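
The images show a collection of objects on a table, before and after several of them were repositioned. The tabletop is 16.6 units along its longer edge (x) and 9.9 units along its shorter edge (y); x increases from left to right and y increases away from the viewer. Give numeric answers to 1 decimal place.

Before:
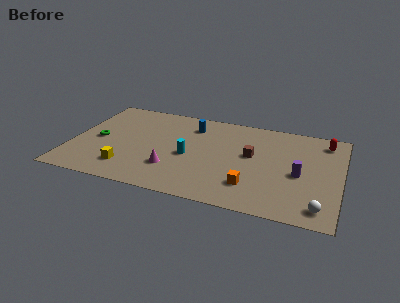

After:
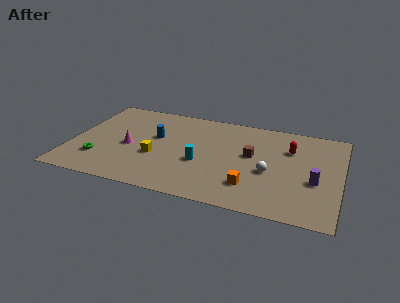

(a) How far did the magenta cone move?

3.2

From (6.4, 2.8) to (3.6, 4.4), the magenta cone covered √(2.8² + 1.6²) ≈ 3.2 units.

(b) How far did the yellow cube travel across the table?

2.3

From (3.7, 2.1) to (5.3, 3.8), the yellow cube covered √(1.6² + 1.7²) ≈ 2.3 units.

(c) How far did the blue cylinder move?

2.8

From (7.2, 7.8) to (5.1, 5.9), the blue cylinder covered √(2.1² + 1.9²) ≈ 2.8 units.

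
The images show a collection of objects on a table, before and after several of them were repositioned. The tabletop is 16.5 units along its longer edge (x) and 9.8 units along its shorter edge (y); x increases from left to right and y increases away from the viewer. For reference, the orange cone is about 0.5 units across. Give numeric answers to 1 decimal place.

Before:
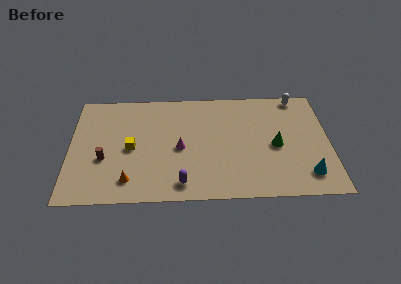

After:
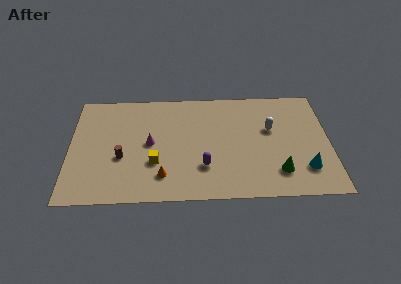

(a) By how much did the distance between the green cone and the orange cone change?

-2.4

They were about 9.7 units apart before and 7.3 after — 2.4 units closer together.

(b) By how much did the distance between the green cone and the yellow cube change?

-1.3

They were about 9.2 units apart before and 7.9 after — 1.3 units closer together.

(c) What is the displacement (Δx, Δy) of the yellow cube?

(1.5, -1.3)

From the two frames, the yellow cube sits at roughly (3.9, 4.6) before and (5.4, 3.3) after.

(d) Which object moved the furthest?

the white capsule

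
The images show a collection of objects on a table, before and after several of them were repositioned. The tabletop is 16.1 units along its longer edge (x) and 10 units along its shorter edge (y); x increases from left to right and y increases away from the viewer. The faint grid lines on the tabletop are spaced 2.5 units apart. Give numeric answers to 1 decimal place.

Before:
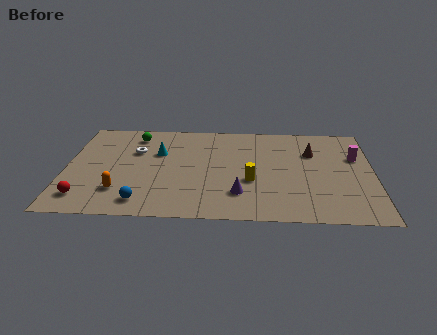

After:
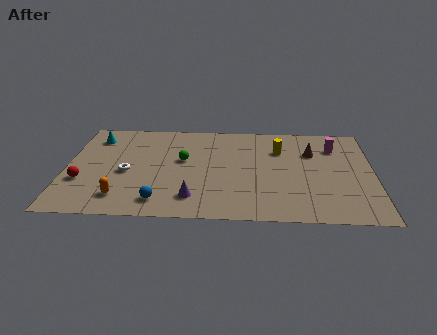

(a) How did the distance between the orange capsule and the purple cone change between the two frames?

-2.5

Before: roughly 6.2 units apart; after: 3.7. That's 2.5 units closer together.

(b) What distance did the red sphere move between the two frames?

1.6

The red sphere was near (1.1, 1.8) before and (0.9, 3.4) after, so it travelled √(0.2² + 1.6²) ≈ 1.6 units.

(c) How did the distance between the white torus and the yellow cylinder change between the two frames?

+1.7

Before: roughly 6.7 units apart; after: 8.4. That's 1.7 units further apart.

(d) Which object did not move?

the brown cone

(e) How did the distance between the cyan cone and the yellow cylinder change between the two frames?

+4.2

Before: roughly 5.6 units apart; after: 9.8. That's 4.2 units further apart.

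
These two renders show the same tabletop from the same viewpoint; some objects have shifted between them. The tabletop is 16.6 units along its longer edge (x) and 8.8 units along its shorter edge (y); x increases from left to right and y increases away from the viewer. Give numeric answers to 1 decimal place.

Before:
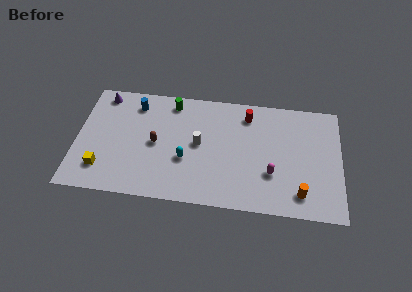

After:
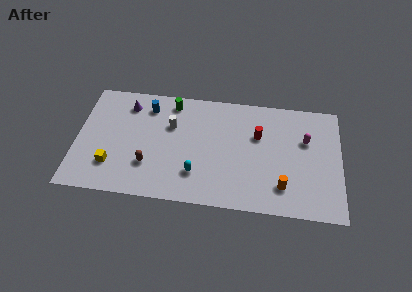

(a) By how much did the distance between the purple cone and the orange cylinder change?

-2.9

They were about 14.0 units apart before and 11.1 after — 2.9 units closer together.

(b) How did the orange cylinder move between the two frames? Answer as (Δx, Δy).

(-1.1, 0.4)

From the two frames, the orange cylinder sits at roughly (14.1, 1.6) before and (13.0, 2.0) after.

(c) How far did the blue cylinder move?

0.8

From (3.6, 7.2) to (4.4, 7.1), the blue cylinder covered √(0.8² + 0.1²) ≈ 0.8 units.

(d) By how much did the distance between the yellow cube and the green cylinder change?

-0.6

The distance was about 7.0 in the first image and 6.4 in the second, so they moved 0.6 units closer together.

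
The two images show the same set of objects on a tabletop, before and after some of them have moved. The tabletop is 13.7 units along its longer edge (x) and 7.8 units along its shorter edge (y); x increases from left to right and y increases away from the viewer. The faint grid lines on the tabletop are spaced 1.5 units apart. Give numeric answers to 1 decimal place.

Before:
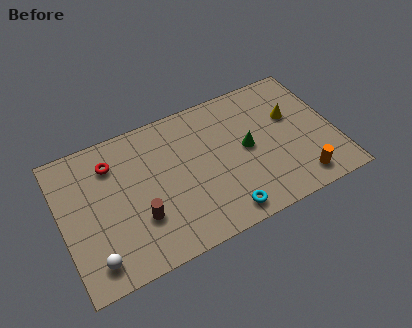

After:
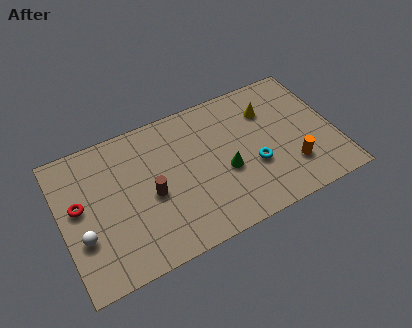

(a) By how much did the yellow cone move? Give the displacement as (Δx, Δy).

(-1.1, 0.8)

The yellow cone started near (11.7, 4.9) and ended near (10.6, 5.7).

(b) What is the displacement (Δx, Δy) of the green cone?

(-1.2, -0.8)

The green cone started near (9.3, 4.0) and ended near (8.1, 3.2).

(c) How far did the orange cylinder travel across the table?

0.9

The orange cylinder was near (11.6, 1.2) before and (11.3, 2.1) after, so it travelled √(0.3² + 0.9²) ≈ 0.9 units.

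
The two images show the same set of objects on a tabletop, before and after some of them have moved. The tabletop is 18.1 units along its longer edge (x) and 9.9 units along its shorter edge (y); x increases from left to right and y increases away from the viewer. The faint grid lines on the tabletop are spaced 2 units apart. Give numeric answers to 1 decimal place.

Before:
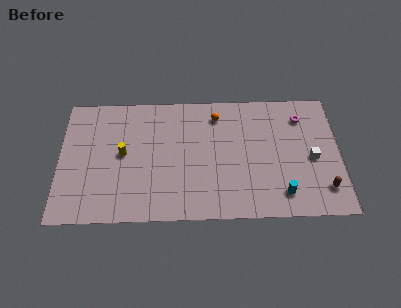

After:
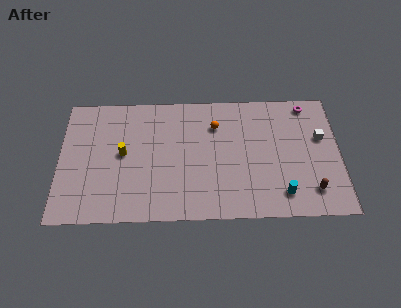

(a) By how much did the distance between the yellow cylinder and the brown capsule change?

-0.8

The distance was about 13.3 in the first image and 12.5 in the second, so they moved 0.8 units closer together.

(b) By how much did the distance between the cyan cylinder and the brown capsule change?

-0.8

The distance was about 2.7 in the first image and 1.9 in the second, so they moved 0.8 units closer together.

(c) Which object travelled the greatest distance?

the white cube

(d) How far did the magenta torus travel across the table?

1.1

The magenta torus moved from about (15.7, 7.8) to (16.1, 8.8), a distance of √(0.4² + 1.0²) ≈ 1.1.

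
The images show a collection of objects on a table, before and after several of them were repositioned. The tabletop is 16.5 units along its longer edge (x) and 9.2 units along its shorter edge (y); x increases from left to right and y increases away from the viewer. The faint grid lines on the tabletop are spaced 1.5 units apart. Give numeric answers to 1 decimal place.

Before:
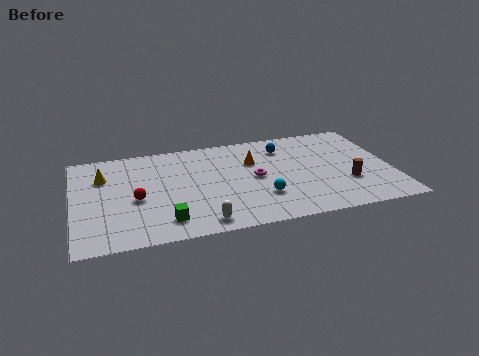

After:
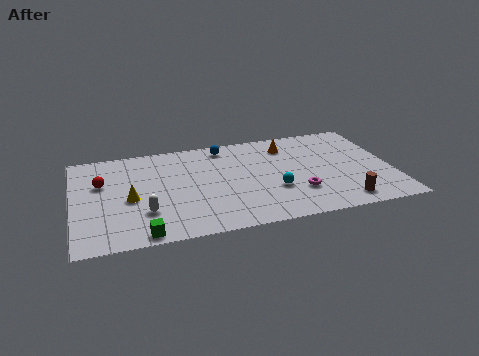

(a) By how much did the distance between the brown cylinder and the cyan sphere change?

-0.6

Before: roughly 4.5 units apart; after: 3.9. That's 0.6 units closer together.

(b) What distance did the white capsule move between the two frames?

3.2

The white capsule was near (6.4, 1.1) before and (3.6, 2.7) after, so it travelled √(2.8² + 1.6²) ≈ 3.2 units.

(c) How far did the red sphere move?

2.5

The red sphere moved from about (3.2, 4.0) to (1.5, 5.9), a distance of √(1.7² + 1.9²) ≈ 2.5.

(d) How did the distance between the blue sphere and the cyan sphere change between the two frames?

+0.6

They were about 4.7 units apart before and 5.3 after — 0.6 units further apart.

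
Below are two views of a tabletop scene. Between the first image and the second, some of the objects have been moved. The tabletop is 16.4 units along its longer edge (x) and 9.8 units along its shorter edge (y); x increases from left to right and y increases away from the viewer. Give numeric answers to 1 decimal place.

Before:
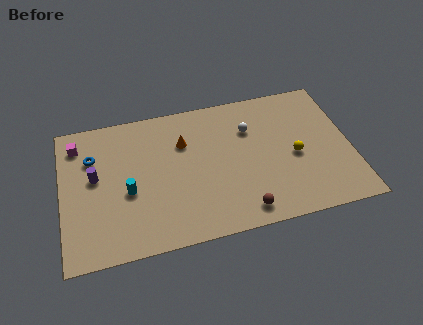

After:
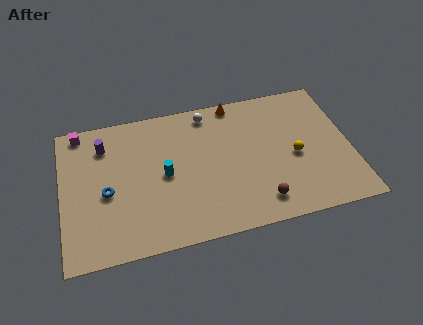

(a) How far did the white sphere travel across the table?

2.9

The white sphere moved from about (10.8, 6.9) to (8.5, 8.6), a distance of √(2.3² + 1.7²) ≈ 2.9.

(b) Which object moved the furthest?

the orange cone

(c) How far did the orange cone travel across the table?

3.8

The orange cone moved from about (7.0, 6.8) to (10.1, 9.0), a distance of √(3.1² + 2.2²) ≈ 3.8.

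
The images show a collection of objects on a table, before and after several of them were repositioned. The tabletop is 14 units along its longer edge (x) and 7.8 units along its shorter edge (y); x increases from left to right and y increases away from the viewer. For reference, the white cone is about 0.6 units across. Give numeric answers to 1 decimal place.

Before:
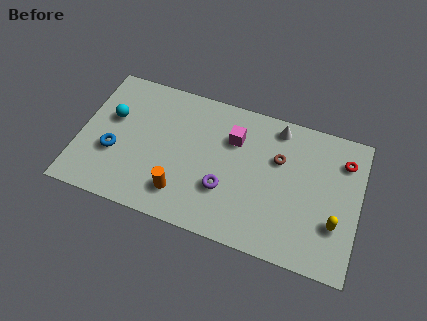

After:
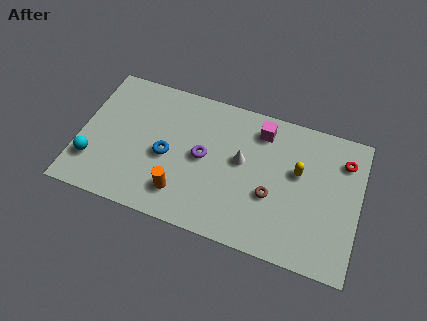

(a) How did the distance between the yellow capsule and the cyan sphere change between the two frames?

-1.2

The distance was about 11.6 in the first image and 10.4 in the second, so they moved 1.2 units closer together.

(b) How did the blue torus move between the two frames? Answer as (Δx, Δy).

(2.6, 0.6)

From the two frames, the blue torus sits at roughly (1.8, 2.9) before and (4.4, 3.5) after.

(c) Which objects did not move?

the orange cylinder and the red torus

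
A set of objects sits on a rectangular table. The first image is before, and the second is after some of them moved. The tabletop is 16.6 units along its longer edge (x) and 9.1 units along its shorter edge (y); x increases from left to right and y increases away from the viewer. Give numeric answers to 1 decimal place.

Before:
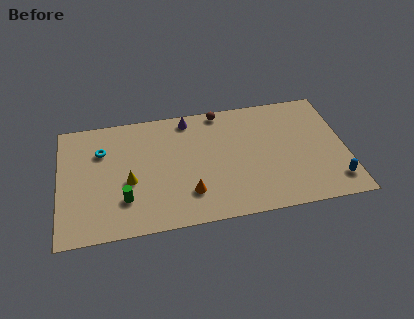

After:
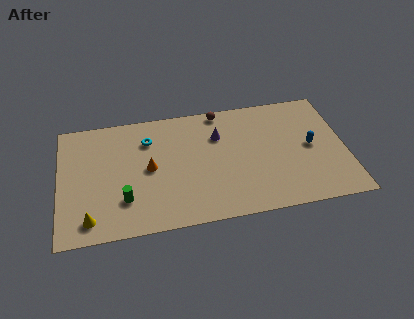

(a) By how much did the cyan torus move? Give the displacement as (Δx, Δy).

(2.7, 0.4)

The cyan torus was at about (2.5, 6.4) and moved to about (5.2, 6.8).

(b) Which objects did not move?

the green cylinder and the brown sphere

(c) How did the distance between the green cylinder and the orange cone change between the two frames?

-1.1

They were about 3.7 units apart before and 2.6 after — 1.1 units closer together.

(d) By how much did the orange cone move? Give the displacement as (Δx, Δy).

(-2.2, 2.3)

The orange cone was at about (7.4, 2.3) and moved to about (5.2, 4.6).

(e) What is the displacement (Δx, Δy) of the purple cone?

(1.7, -1.6)

The purple cone started near (7.6, 8.0) and ended near (9.3, 6.4).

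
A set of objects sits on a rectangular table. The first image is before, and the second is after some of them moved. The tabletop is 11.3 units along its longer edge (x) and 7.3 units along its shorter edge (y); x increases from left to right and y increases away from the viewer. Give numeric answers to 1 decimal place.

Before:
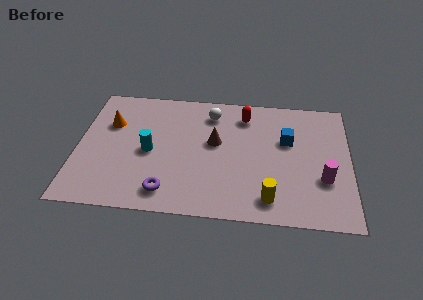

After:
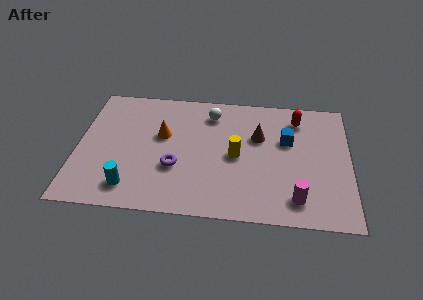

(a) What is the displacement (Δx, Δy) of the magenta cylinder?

(-1.1, -1.2)

The magenta cylinder started near (10.2, 2.5) and ended near (9.1, 1.3).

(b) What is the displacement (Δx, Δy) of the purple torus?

(0.3, 1.4)

The purple torus started near (3.8, 1.2) and ended near (4.1, 2.6).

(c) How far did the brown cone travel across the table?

1.9

From (5.7, 4.2) to (7.5, 4.7), the brown cone covered √(1.8² + 0.5²) ≈ 1.9 units.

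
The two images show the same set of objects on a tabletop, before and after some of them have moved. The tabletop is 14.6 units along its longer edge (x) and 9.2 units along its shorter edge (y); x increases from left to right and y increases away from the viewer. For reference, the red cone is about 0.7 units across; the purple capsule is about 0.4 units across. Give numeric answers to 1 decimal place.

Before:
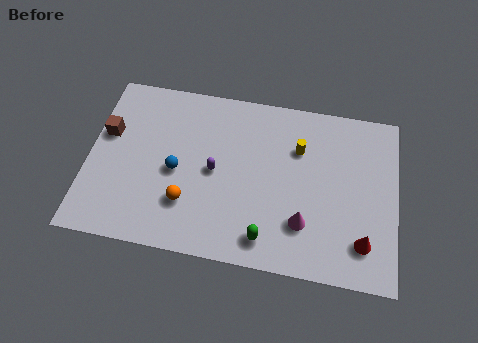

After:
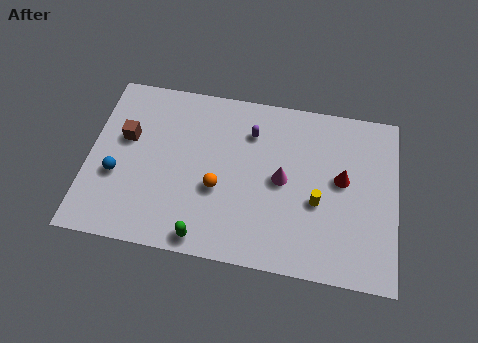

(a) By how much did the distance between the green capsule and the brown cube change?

-2.7

They were about 8.9 units apart before and 6.2 after — 2.7 units closer together.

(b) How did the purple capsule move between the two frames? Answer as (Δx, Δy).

(1.6, 2.4)

The purple capsule started near (6.0, 4.5) and ended near (7.6, 6.9).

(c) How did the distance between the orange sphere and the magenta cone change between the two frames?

-2.3

Before: roughly 5.5 units apart; after: 3.2. That's 2.3 units closer together.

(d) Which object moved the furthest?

the red cone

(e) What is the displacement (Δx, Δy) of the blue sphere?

(-2.8, -0.7)

The blue sphere was at about (4.2, 4.2) and moved to about (1.4, 3.5).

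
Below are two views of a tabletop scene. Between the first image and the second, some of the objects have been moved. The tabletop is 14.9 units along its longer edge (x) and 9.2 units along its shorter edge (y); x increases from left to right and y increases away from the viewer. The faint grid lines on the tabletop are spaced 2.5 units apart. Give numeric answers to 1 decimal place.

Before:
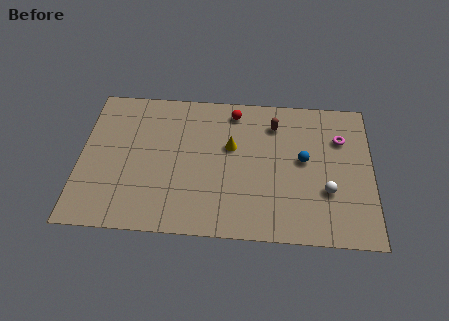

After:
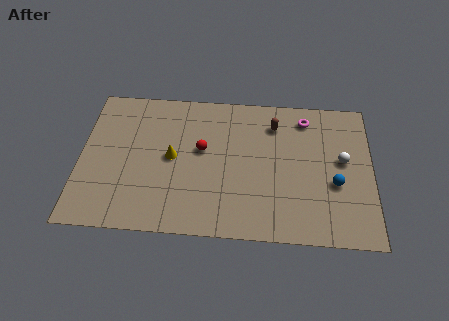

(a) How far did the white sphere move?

2.2

The white sphere was near (12.6, 3.1) before and (13.4, 5.1) after, so it travelled √(0.8² + 2.0²) ≈ 2.2 units.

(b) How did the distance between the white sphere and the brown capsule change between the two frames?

-0.8

The distance was about 4.9 in the first image and 4.1 in the second, so they moved 0.8 units closer together.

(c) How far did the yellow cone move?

3.1

The yellow cone moved from about (7.7, 5.6) to (4.7, 4.7), a distance of √(3.0² + 0.9²) ≈ 3.1.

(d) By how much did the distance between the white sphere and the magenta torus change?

-0.3

The distance was about 3.5 in the first image and 3.2 in the second, so they moved 0.3 units closer together.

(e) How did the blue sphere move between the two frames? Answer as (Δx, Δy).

(1.6, -1.4)

From the two frames, the blue sphere sits at roughly (11.4, 5.0) before and (13.0, 3.6) after.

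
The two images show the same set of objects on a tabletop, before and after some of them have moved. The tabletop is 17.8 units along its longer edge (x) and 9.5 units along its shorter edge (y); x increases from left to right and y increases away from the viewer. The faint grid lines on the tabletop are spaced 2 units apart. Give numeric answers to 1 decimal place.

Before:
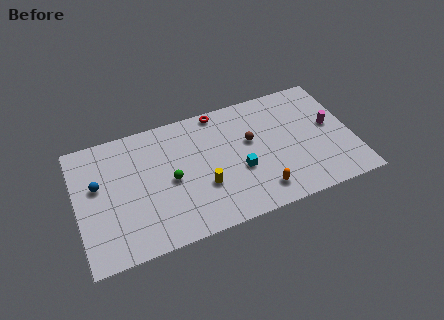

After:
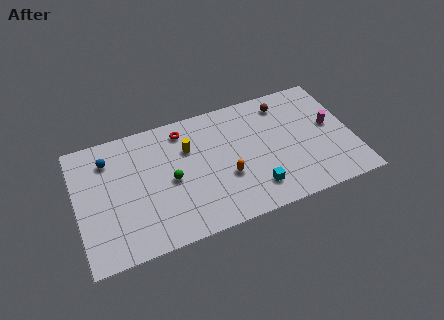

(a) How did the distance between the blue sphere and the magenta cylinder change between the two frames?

-0.6

They were about 15.1 units apart before and 14.5 after — 0.6 units closer together.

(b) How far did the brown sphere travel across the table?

3.3

The brown sphere moved from about (11.3, 5.7) to (13.7, 7.9), a distance of √(2.4² + 2.2²) ≈ 3.3.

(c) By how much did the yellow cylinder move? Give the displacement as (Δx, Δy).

(-0.7, 3.2)

The yellow cylinder was at about (8.0, 3.3) and moved to about (7.3, 6.5).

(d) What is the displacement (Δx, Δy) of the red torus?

(-2.4, -0.7)

The red torus was at about (9.5, 8.7) and moved to about (7.1, 8.0).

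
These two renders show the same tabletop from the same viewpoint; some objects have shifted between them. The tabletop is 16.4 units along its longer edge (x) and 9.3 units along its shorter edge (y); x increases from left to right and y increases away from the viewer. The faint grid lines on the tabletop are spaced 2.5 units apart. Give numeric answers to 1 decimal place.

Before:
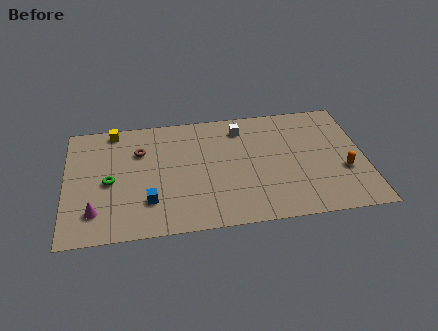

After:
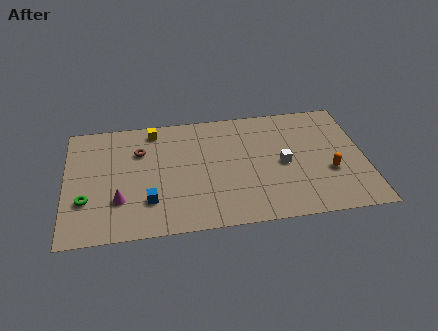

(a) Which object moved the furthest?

the white cube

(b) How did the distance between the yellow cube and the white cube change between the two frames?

+0.9

They were about 7.0 units apart before and 7.9 after — 0.9 units further apart.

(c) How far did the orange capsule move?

0.8

The orange capsule was near (15.2, 3.4) before and (14.4, 3.4) after, so it travelled √(0.8² + 0.0²) ≈ 0.8 units.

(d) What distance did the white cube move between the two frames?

3.9

From (9.7, 7.6) to (11.9, 4.4), the white cube covered √(2.2² + 3.2²) ≈ 3.9 units.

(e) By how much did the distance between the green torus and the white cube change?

+2.9

The distance was about 8.0 in the first image and 10.9 in the second, so they moved 2.9 units further apart.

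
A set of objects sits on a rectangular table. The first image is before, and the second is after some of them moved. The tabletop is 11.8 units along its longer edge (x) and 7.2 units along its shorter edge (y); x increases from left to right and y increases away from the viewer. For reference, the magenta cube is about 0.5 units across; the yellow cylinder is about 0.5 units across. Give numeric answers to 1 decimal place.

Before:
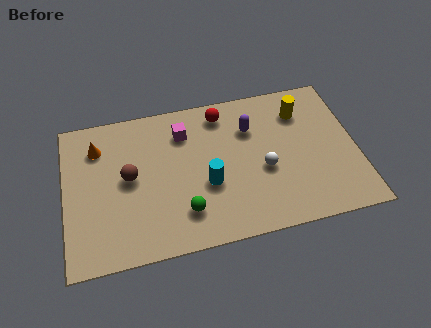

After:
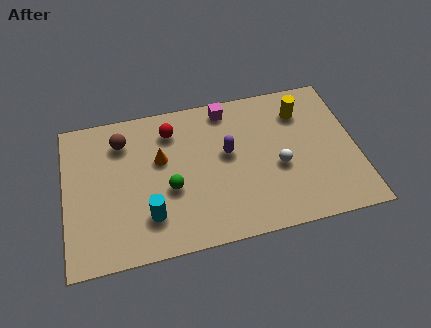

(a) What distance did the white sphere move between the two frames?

0.6

From (8.0, 3.0) to (8.6, 3.0), the white sphere covered √(0.6² + 0.0²) ≈ 0.6 units.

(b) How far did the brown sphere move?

1.8

From (2.6, 3.8) to (2.4, 5.6), the brown sphere covered √(0.2² + 1.8²) ≈ 1.8 units.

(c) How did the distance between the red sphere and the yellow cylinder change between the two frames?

+2.0

The distance was about 3.3 in the first image and 5.3 in the second, so they moved 2.0 units further apart.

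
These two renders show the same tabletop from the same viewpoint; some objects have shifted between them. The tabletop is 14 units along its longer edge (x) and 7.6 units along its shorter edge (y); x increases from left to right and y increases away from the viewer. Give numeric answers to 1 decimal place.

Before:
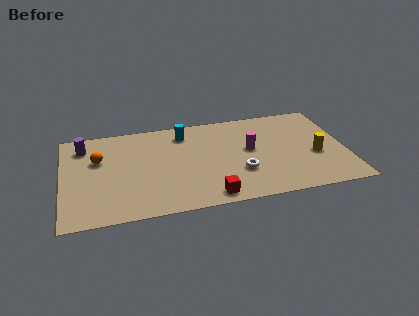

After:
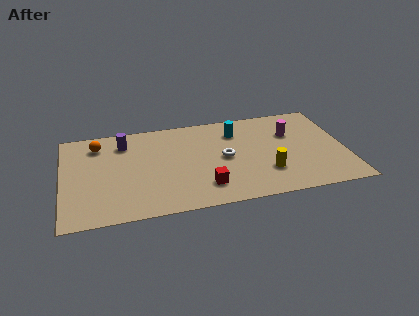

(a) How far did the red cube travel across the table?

0.8

The red cube moved from about (7.1, 0.9) to (6.9, 1.7), a distance of √(0.2² + 0.8²) ≈ 0.8.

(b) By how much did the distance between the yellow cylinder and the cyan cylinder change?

-3.3

They were about 7.1 units apart before and 3.8 after — 3.3 units closer together.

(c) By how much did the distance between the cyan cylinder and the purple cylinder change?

+0.6

The distance was about 5.0 in the first image and 5.6 in the second, so they moved 0.6 units further apart.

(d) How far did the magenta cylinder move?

2.3

The magenta cylinder moved from about (9.3, 4.2) to (11.4, 5.1), a distance of √(2.1² + 0.9²) ≈ 2.3.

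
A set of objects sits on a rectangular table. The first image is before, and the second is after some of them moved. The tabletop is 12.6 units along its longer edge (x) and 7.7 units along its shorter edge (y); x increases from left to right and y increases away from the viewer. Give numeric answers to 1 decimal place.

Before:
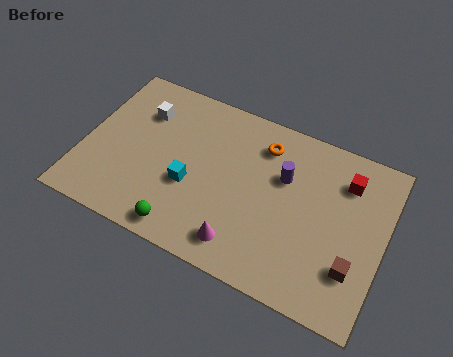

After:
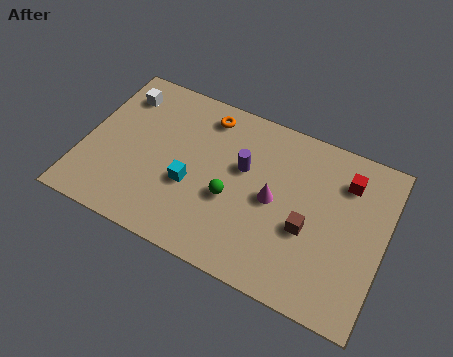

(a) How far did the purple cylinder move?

1.7

The purple cylinder moved from about (8.3, 5.0) to (6.6, 4.7), a distance of √(1.7² + 0.3²) ≈ 1.7.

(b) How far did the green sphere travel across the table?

2.8

The green sphere was near (4.6, 0.9) before and (6.3, 3.1) after, so it travelled √(1.7² + 2.2²) ≈ 2.8 units.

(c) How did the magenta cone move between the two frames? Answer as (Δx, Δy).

(1.0, 2.5)

The magenta cone was at about (7.0, 1.3) and moved to about (8.0, 3.8).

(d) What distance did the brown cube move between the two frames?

2.2

The brown cube moved from about (11.5, 2.2) to (9.5, 3.1), a distance of √(2.0² + 0.9²) ≈ 2.2.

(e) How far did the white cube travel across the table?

1.1

From (2.2, 5.6) to (1.2, 6.1), the white cube covered √(1.0² + 0.5²) ≈ 1.1 units.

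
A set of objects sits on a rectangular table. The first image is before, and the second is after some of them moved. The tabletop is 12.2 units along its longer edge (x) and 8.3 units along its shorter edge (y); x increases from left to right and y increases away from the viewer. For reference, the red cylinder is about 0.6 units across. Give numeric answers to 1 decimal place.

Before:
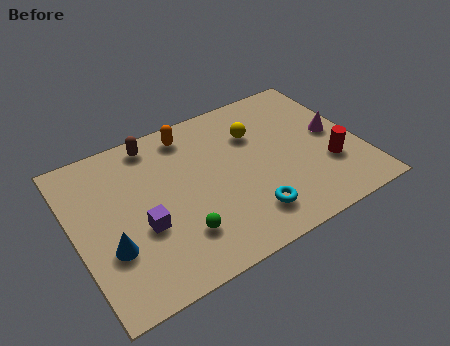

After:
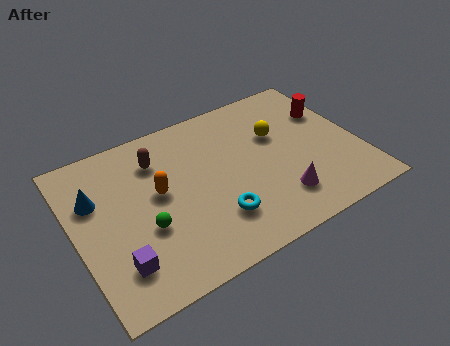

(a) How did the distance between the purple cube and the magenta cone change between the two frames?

-1.7

The distance was about 8.6 in the first image and 6.9 in the second, so they moved 1.7 units closer together.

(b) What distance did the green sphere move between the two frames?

1.6

From (4.1, 2.1) to (2.8, 3.1), the green sphere covered √(1.3² + 1.0²) ≈ 1.6 units.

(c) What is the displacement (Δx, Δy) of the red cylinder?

(0.6, 2.9)

The red cylinder started near (10.7, 2.7) and ended near (11.3, 5.6).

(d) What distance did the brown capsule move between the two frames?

1.0

From (3.8, 7.3) to (3.8, 6.3), the brown capsule covered √(0.0² + 1.0²) ≈ 1.0 units.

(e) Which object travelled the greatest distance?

the magenta cone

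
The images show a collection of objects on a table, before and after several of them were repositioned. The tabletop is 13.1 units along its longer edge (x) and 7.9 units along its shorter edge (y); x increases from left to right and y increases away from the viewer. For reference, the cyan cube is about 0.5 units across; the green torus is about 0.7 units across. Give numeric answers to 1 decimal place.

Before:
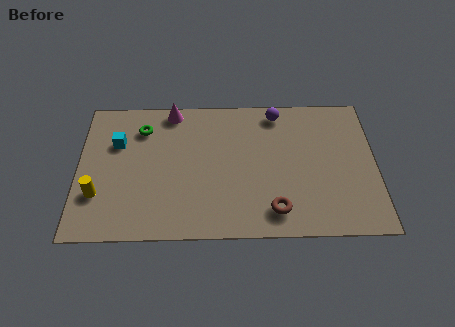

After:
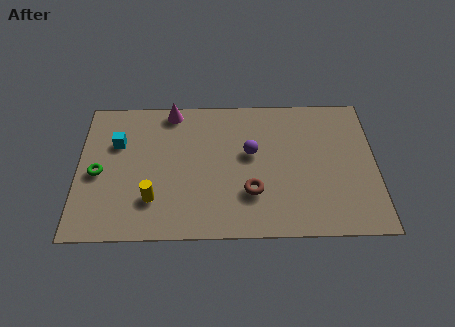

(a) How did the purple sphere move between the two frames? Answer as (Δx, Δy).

(-1.2, -2.3)

The purple sphere was at about (8.8, 6.9) and moved to about (7.6, 4.6).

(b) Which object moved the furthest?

the green torus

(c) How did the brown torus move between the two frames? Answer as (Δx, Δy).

(-1.0, 1.0)

The brown torus was at about (8.6, 1.4) and moved to about (7.6, 2.4).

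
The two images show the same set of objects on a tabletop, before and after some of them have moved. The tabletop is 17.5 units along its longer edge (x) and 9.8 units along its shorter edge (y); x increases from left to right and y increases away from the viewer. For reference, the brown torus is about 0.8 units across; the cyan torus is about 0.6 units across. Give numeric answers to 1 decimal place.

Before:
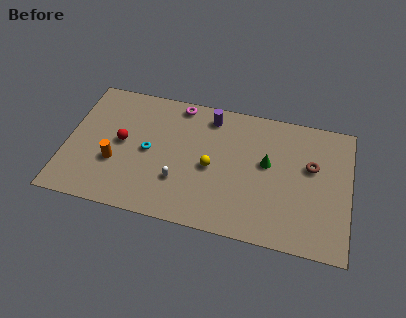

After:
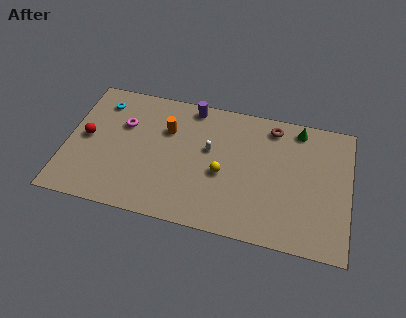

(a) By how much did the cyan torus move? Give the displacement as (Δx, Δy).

(-3.2, 3.1)

From the two frames, the cyan torus sits at roughly (5.1, 4.8) before and (1.9, 7.9) after.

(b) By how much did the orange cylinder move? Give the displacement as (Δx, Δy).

(3.0, 3.2)

The orange cylinder started near (3.1, 3.5) and ended near (6.1, 6.7).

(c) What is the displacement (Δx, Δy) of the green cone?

(1.8, 3.0)

From the two frames, the green cone sits at roughly (12.4, 5.6) before and (14.2, 8.6) after.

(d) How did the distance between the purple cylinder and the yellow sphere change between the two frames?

+1.3

They were about 3.8 units apart before and 5.1 after — 1.3 units further apart.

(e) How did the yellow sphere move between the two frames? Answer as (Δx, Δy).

(0.7, -0.3)

The yellow sphere started near (9.0, 4.5) and ended near (9.7, 4.2).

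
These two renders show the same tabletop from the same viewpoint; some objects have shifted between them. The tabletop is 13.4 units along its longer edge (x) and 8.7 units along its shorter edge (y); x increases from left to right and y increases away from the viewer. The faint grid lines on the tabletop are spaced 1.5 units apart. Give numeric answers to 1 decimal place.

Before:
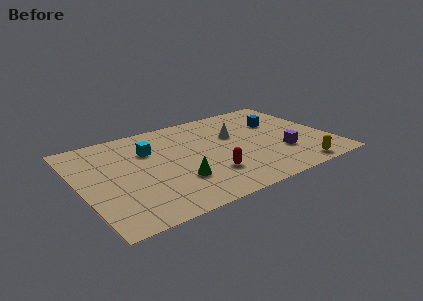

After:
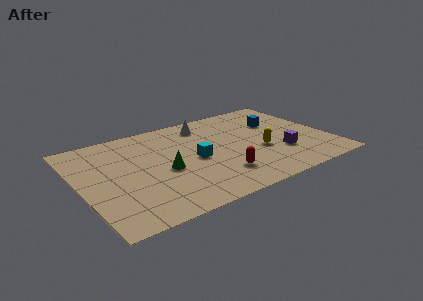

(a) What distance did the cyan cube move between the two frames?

2.9

The cyan cube was near (3.9, 6.0) before and (6.1, 4.1) after, so it travelled √(2.2² + 1.9²) ≈ 2.9 units.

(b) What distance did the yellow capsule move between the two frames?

2.9

The yellow capsule moved from about (11.1, 0.9) to (9.6, 3.4), a distance of √(1.5² + 2.5²) ≈ 2.9.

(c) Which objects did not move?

the purple cube and the blue cube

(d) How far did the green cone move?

1.3

The green cone was near (4.9, 2.6) before and (4.4, 3.8) after, so it travelled √(0.5² + 1.2²) ≈ 1.3 units.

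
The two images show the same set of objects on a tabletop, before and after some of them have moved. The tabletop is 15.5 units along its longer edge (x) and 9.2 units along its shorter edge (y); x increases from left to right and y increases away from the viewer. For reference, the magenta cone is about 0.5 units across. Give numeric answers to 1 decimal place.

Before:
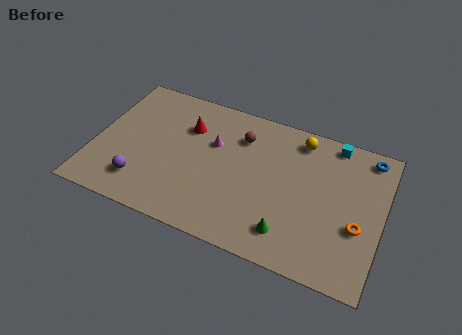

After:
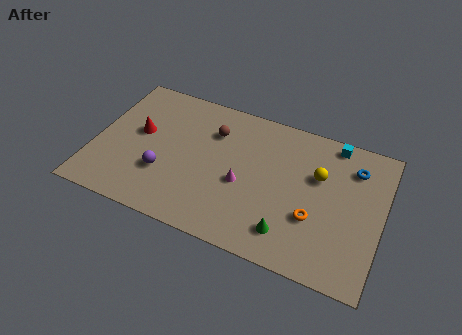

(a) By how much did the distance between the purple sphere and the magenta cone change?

-0.9

Before: roughly 5.2 units apart; after: 4.3. That's 0.9 units closer together.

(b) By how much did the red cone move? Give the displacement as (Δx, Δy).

(-2.5, -1.3)

The red cone started near (4.8, 6.5) and ended near (2.3, 5.2).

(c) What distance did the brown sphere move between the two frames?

1.5

The brown sphere was near (7.7, 6.9) before and (6.2, 6.7) after, so it travelled √(1.5² + 0.2²) ≈ 1.5 units.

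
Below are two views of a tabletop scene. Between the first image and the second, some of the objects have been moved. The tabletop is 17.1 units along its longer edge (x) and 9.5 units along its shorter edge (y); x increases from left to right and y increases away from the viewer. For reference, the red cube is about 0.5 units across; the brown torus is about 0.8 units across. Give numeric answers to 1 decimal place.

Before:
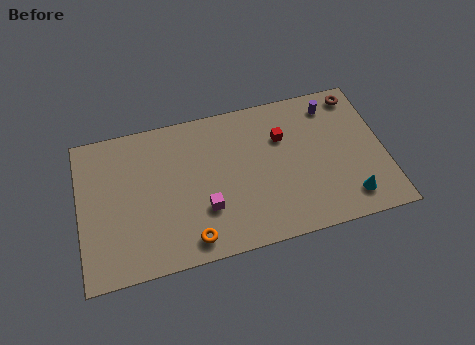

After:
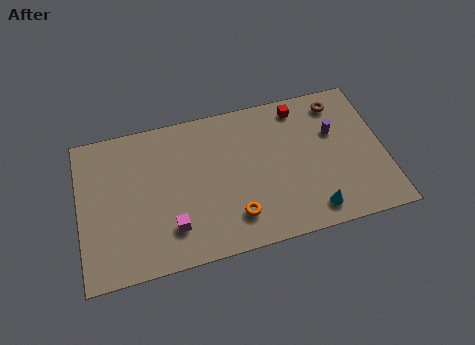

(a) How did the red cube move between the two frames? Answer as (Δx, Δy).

(1.1, 1.7)

The red cube started near (11.5, 6.5) and ended near (12.6, 8.2).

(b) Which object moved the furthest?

the orange torus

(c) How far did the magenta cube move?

2.0

From (6.9, 3.0) to (5.0, 2.3), the magenta cube covered √(1.9² + 0.7²) ≈ 2.0 units.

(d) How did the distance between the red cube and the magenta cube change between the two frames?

+3.8

The distance was about 5.8 in the first image and 9.6 in the second, so they moved 3.8 units further apart.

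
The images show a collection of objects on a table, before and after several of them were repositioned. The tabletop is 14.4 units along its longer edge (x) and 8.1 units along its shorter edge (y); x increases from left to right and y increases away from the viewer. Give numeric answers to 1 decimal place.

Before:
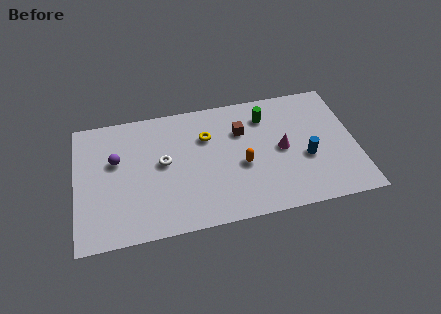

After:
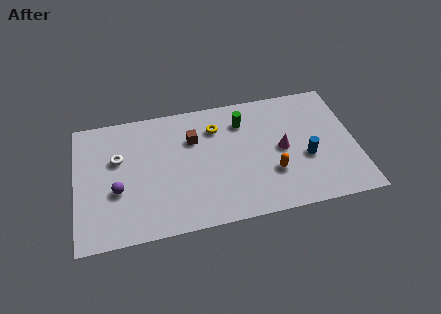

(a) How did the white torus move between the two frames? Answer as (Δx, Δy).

(-2.3, 0.7)

The white torus was at about (4.5, 4.4) and moved to about (2.2, 5.1).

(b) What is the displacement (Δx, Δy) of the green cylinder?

(-1.2, -0.1)

From the two frames, the green cylinder sits at roughly (9.9, 6.3) before and (8.7, 6.2) after.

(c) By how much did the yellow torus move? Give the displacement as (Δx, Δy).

(0.5, 0.5)

From the two frames, the yellow torus sits at roughly (6.8, 5.6) before and (7.3, 6.1) after.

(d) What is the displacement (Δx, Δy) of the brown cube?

(-2.5, 0.0)

The brown cube started near (8.6, 5.6) and ended near (6.1, 5.6).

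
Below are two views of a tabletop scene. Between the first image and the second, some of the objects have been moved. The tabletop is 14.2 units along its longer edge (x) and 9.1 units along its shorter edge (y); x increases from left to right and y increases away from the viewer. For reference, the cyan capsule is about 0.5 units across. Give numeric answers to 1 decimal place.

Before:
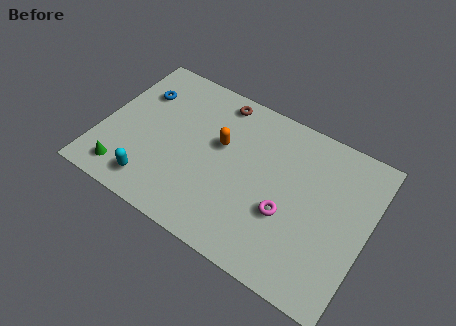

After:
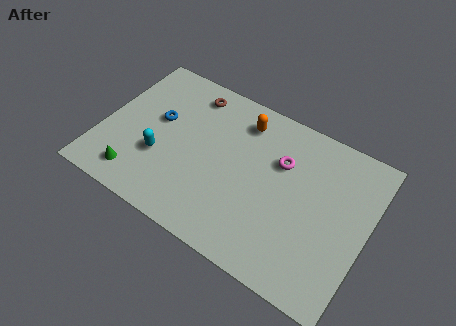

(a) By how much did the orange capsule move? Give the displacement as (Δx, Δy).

(0.9, 1.9)

From the two frames, the orange capsule sits at roughly (6.2, 5.5) before and (7.1, 7.4) after.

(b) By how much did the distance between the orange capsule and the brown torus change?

+0.4

They were about 2.5 units apart before and 2.9 after — 0.4 units further apart.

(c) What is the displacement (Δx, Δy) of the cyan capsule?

(0.1, 1.7)

The cyan capsule started near (3.2, 1.5) and ended near (3.3, 3.2).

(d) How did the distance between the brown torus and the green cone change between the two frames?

-1.2

They were about 7.7 units apart before and 6.5 after — 1.2 units closer together.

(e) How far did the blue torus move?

1.7

From (1.6, 6.5) to (2.8, 5.3), the blue torus covered √(1.2² + 1.2²) ≈ 1.7 units.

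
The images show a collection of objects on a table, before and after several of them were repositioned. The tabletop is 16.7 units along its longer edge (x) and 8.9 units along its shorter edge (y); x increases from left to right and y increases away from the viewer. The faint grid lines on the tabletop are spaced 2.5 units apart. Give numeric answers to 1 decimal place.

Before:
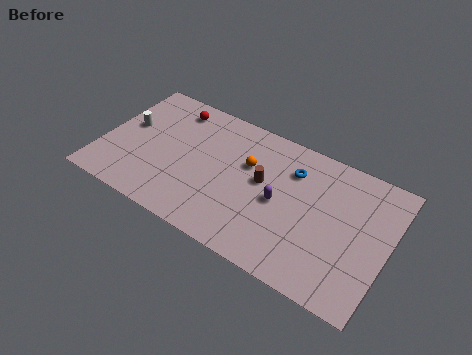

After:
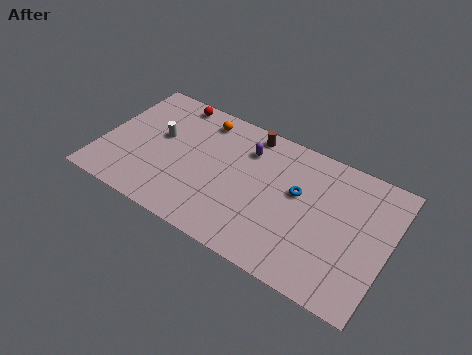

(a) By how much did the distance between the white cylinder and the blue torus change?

-1.5

Before: roughly 9.7 units apart; after: 8.2. That's 1.5 units closer together.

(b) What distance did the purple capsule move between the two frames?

3.4

The purple capsule moved from about (10.5, 4.2) to (8.2, 6.7), a distance of √(2.3² + 2.5²) ≈ 3.4.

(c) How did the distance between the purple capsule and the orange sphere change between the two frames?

+0.3

The distance was about 2.6 in the first image and 2.9 in the second, so they moved 0.3 units further apart.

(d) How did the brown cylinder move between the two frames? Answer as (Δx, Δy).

(-1.2, 2.9)

The brown cylinder started near (9.4, 5.0) and ended near (8.2, 7.9).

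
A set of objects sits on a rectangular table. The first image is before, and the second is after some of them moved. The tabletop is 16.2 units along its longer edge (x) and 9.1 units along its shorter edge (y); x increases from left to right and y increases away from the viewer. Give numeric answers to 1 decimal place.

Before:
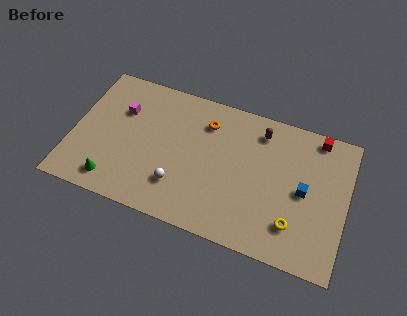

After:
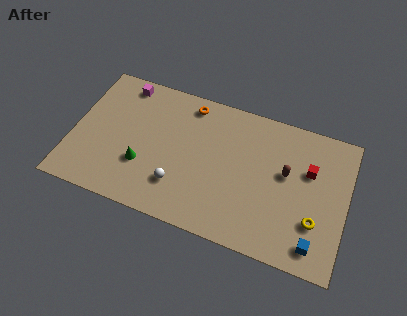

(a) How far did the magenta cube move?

1.8

From (2.7, 6.2) to (2.6, 8.0), the magenta cube covered √(0.1² + 1.8²) ≈ 1.8 units.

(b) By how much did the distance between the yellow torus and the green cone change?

-0.4

Before: roughly 10.6 units apart; after: 10.2. That's 0.4 units closer together.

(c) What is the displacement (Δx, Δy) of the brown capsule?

(1.7, -2.2)

From the two frames, the brown capsule sits at roughly (10.9, 7.5) before and (12.6, 5.3) after.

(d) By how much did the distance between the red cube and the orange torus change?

+1.0

The distance was about 6.6 in the first image and 7.6 in the second, so they moved 1.0 units further apart.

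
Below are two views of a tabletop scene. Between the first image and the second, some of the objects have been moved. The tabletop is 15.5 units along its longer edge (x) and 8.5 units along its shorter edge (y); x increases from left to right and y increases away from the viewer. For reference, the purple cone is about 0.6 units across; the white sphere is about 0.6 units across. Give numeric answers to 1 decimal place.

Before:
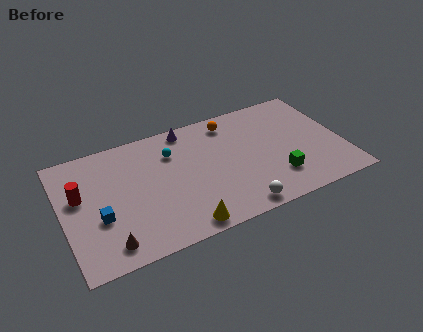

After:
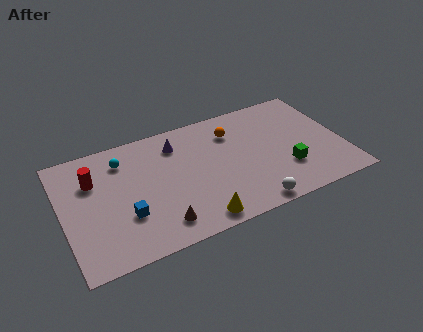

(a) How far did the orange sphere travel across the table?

0.8

The orange sphere moved from about (9.6, 7.2) to (9.6, 6.4), a distance of √(0.0² + 0.8²) ≈ 0.8.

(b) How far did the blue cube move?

1.5

The blue cube moved from about (1.9, 3.2) to (3.3, 2.8), a distance of √(1.4² + 0.4²) ≈ 1.5.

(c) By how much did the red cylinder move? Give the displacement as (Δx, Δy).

(0.8, 0.8)

From the two frames, the red cylinder sits at roughly (1.0, 5.1) before and (1.8, 5.9) after.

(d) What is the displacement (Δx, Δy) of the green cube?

(0.6, 0.4)

The green cube was at about (11.6, 2.2) and moved to about (12.2, 2.6).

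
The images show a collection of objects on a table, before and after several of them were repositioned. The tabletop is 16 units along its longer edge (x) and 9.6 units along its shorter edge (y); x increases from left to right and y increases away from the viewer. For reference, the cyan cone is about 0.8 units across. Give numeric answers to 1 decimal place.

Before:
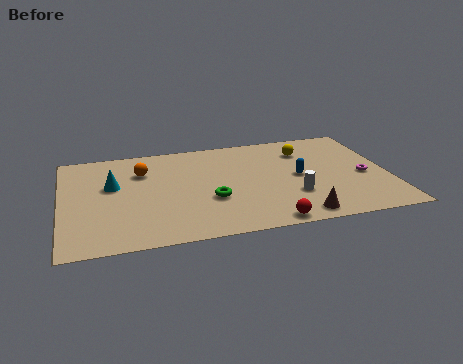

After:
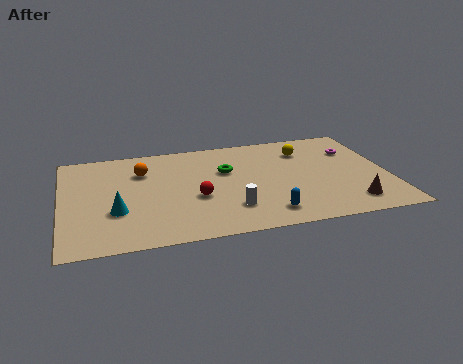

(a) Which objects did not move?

the yellow sphere and the orange sphere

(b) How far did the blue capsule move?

3.7

The blue capsule was near (11.6, 4.8) before and (9.8, 1.6) after, so it travelled √(1.8² + 3.2²) ≈ 3.7 units.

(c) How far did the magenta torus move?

2.6

From (14.8, 4.2) to (14.5, 6.8), the magenta torus covered √(0.3² + 2.6²) ≈ 2.6 units.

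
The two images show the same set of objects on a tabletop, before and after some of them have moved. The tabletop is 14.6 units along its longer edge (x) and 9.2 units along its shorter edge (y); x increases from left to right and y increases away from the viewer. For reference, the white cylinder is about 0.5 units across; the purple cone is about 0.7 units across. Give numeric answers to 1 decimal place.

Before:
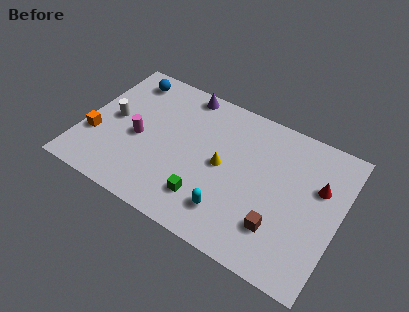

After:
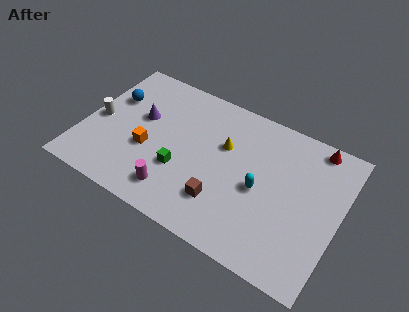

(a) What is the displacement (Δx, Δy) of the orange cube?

(3.0, 0.5)

From the two frames, the orange cube sits at roughly (0.8, 3.1) before and (3.8, 3.6) after.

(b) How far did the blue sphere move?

1.8

The blue sphere moved from about (1.9, 7.8) to (1.3, 6.1), a distance of √(0.6² + 1.7²) ≈ 1.8.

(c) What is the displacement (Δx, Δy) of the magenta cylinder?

(2.5, -2.4)

The magenta cylinder started near (3.2, 4.1) and ended near (5.7, 1.7).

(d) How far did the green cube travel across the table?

1.9

From (7.4, 2.1) to (5.8, 3.2), the green cube covered √(1.6² + 1.1²) ≈ 1.9 units.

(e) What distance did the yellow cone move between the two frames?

1.3

The yellow cone moved from about (8.0, 4.6) to (7.9, 5.9), a distance of √(0.1² + 1.3²) ≈ 1.3.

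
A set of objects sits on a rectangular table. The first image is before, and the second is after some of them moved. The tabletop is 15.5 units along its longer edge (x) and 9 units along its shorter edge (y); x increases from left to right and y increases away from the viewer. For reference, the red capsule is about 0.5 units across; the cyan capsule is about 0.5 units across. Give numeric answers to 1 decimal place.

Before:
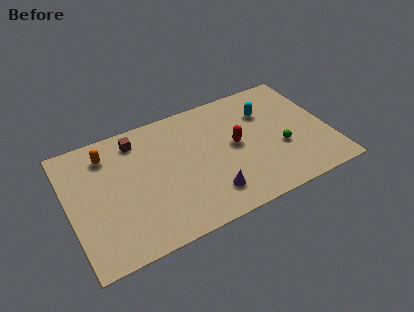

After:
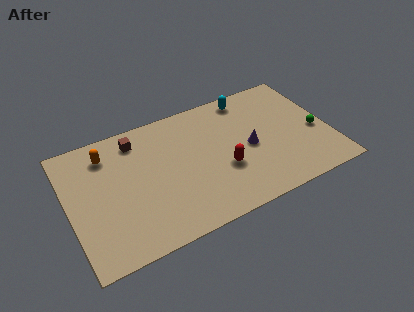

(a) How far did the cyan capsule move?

1.7

The cyan capsule moved from about (12.0, 6.4) to (11.1, 7.9), a distance of √(0.9² + 1.5²) ≈ 1.7.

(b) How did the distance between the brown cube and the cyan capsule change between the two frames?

-1.0

The distance was about 7.8 in the first image and 6.8 in the second, so they moved 1.0 units closer together.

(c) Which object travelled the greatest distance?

the purple cone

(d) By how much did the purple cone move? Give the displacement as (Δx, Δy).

(2.7, 2.3)

The purple cone started near (8.0, 1.9) and ended near (10.7, 4.2).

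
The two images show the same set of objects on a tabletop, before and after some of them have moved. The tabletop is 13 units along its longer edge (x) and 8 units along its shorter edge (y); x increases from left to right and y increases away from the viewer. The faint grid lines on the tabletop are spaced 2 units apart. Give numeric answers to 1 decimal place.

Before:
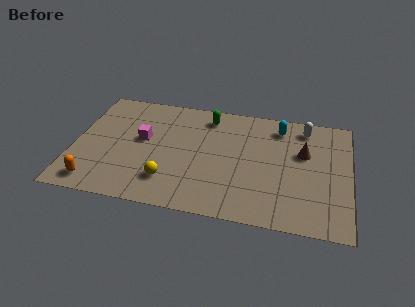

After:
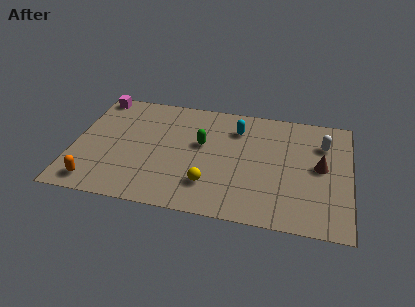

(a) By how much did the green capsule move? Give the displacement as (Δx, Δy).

(-0.2, -2.0)

From the two frames, the green capsule sits at roughly (6.2, 6.7) before and (6.0, 4.7) after.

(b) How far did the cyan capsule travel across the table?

2.1

From (9.6, 6.6) to (7.6, 6.1), the cyan capsule covered √(2.0² + 0.5²) ≈ 2.1 units.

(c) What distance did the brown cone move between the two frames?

1.1

The brown cone was near (10.8, 5.0) before and (11.6, 4.2) after, so it travelled √(0.8² + 0.8²) ≈ 1.1 units.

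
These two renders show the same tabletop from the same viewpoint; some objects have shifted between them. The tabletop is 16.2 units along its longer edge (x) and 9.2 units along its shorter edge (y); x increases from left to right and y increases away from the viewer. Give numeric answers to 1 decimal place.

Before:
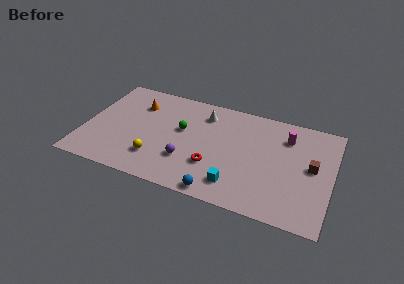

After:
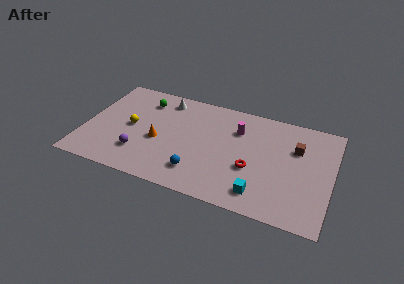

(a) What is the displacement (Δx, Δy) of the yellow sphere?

(-1.9, 2.3)

The yellow sphere started near (4.9, 2.3) and ended near (3.0, 4.6).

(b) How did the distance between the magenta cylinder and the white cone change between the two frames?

-0.4

Before: roughly 5.5 units apart; after: 5.1. That's 0.4 units closer together.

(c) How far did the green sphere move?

3.3

The green sphere moved from about (6.3, 5.4) to (3.6, 7.3), a distance of √(2.7² + 1.9²) ≈ 3.3.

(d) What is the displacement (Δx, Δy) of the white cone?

(-2.7, 0.5)

From the two frames, the white cone sits at roughly (7.6, 7.3) before and (4.9, 7.8) after.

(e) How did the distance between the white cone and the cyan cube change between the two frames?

+3.2

The distance was about 6.1 in the first image and 9.3 in the second, so they moved 3.2 units further apart.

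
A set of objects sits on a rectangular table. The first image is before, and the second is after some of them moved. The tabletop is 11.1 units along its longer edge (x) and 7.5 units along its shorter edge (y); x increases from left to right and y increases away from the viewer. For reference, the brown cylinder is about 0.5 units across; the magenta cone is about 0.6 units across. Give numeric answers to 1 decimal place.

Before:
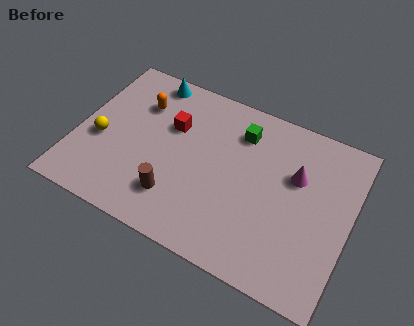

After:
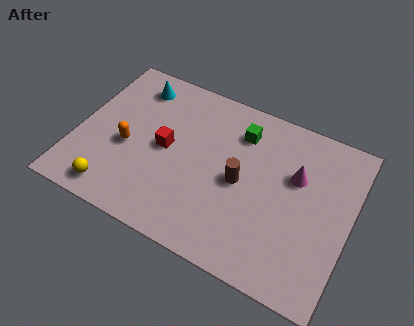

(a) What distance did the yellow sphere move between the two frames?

2.3

The yellow sphere was near (1.0, 3.1) before and (1.9, 1.0) after, so it travelled √(0.9² + 2.1²) ≈ 2.3 units.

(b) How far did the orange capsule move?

2.2

From (2.3, 5.4) to (2.1, 3.2), the orange capsule covered √(0.2² + 2.2²) ≈ 2.2 units.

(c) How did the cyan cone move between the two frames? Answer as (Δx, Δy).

(-0.5, -0.5)

The cyan cone was at about (2.5, 6.7) and moved to about (2.0, 6.2).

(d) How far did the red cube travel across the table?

1.1

From (3.7, 4.9) to (3.6, 3.8), the red cube covered √(0.1² + 1.1²) ≈ 1.1 units.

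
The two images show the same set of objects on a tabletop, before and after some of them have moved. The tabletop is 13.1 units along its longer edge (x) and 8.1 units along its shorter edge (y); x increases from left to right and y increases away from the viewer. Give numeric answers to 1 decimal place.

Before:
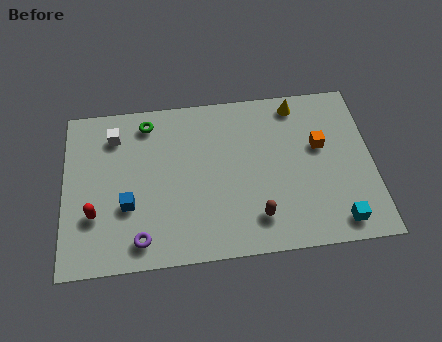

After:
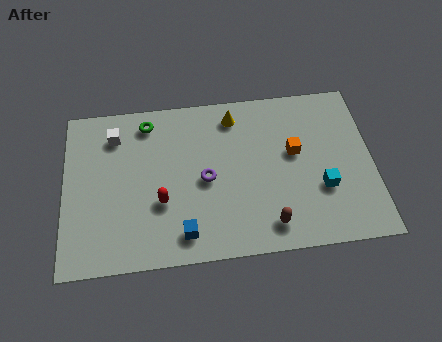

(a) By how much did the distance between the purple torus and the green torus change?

-1.8

The distance was about 5.7 in the first image and 3.9 in the second, so they moved 1.8 units closer together.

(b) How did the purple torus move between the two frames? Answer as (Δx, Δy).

(2.8, 2.6)

The purple torus started near (3.2, 1.2) and ended near (6.0, 3.8).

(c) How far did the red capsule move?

2.8

The red capsule was near (1.3, 2.6) before and (4.1, 2.9) after, so it travelled √(2.8² + 0.3²) ≈ 2.8 units.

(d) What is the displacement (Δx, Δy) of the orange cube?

(-1.1, -0.2)

The orange cube started near (10.9, 4.9) and ended near (9.8, 4.7).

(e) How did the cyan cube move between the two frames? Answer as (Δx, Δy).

(-0.6, 1.7)

From the two frames, the cyan cube sits at roughly (11.5, 1.1) before and (10.9, 2.8) after.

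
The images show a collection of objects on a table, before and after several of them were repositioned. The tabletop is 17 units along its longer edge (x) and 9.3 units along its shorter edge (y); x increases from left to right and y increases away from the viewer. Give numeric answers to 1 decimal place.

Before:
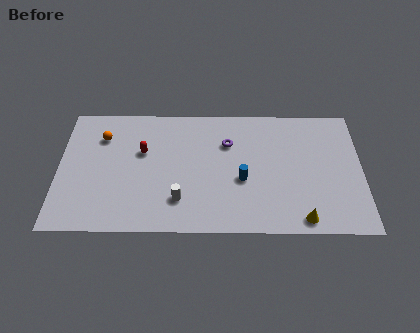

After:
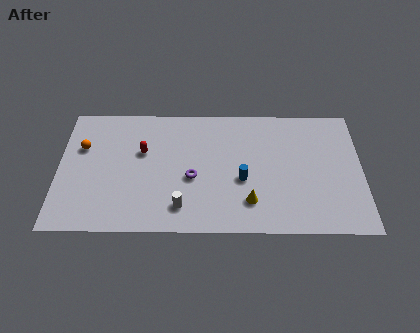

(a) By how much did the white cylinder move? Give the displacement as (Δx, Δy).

(0.1, -0.5)

From the two frames, the white cylinder sits at roughly (6.8, 2.3) before and (6.9, 1.8) after.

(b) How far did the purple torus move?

3.3

The purple torus was near (9.5, 6.5) before and (7.5, 3.9) after, so it travelled √(2.0² + 2.6²) ≈ 3.3 units.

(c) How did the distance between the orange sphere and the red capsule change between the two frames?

+0.9

Before: roughly 2.5 units apart; after: 3.4. That's 0.9 units further apart.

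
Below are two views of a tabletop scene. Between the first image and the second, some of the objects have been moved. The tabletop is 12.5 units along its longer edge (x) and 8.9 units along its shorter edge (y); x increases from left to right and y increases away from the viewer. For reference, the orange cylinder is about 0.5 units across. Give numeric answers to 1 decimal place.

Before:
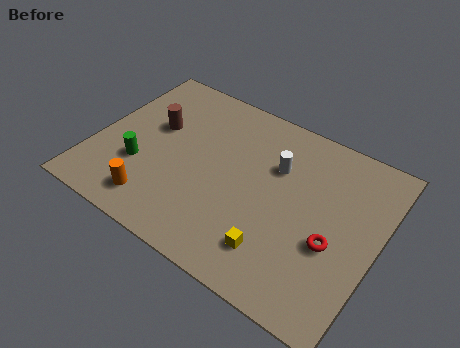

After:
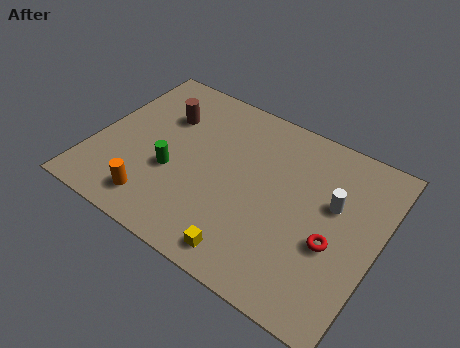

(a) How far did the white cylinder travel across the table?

2.7

The white cylinder was near (7.8, 6.0) before and (10.4, 5.4) after, so it travelled √(2.6² + 0.6²) ≈ 2.7 units.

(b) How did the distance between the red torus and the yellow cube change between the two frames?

+1.4

Before: roughly 2.7 units apart; after: 4.1. That's 1.4 units further apart.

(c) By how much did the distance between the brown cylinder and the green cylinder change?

+0.5

Before: roughly 2.4 units apart; after: 2.9. That's 0.5 units further apart.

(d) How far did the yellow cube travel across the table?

1.4

The yellow cube moved from about (8.5, 1.9) to (7.4, 1.1), a distance of √(1.1² + 0.8²) ≈ 1.4.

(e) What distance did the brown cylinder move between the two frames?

0.9

The brown cylinder moved from about (2.4, 5.4) to (2.7, 6.2), a distance of √(0.3² + 0.8²) ≈ 0.9.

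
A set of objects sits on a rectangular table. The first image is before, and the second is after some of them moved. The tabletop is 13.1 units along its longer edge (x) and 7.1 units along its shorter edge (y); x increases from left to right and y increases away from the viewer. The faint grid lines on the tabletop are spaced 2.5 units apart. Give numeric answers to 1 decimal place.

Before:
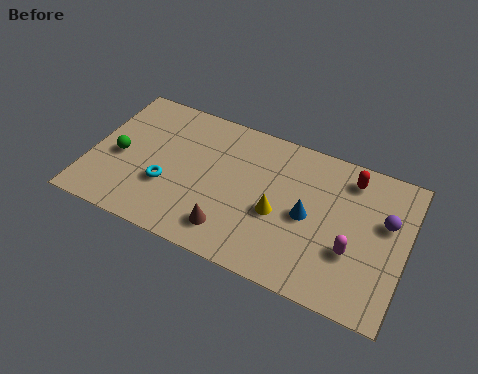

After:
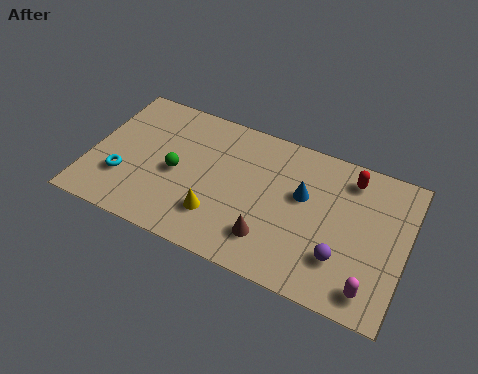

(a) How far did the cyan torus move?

1.8

The cyan torus was near (3.3, 2.5) before and (1.5, 2.2) after, so it travelled √(1.8² + 0.3²) ≈ 1.8 units.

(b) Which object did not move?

the red capsule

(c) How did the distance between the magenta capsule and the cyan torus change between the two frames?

+2.8

They were about 7.7 units apart before and 10.5 after — 2.8 units further apart.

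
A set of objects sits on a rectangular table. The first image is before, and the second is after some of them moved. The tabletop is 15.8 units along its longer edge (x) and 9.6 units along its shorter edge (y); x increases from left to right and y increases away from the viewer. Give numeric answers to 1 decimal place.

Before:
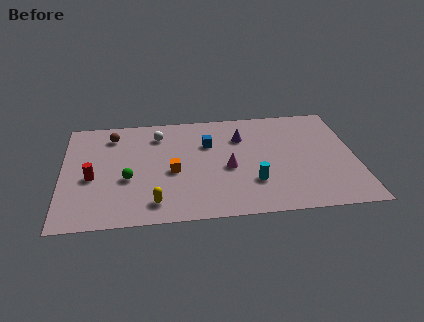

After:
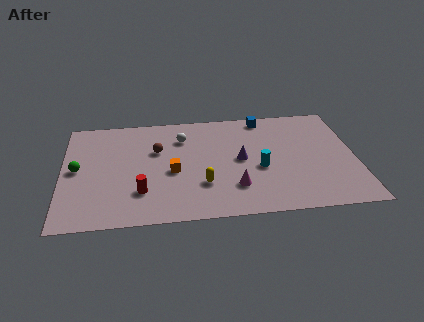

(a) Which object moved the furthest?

the blue cube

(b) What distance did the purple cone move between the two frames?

2.0

The purple cone was near (9.7, 6.9) before and (9.6, 4.9) after, so it travelled √(0.1² + 2.0²) ≈ 2.0 units.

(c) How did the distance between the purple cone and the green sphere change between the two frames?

+1.9

The distance was about 6.9 in the first image and 8.8 in the second, so they moved 1.9 units further apart.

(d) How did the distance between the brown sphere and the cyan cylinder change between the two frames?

-3.1

They were about 9.0 units apart before and 5.9 after — 3.1 units closer together.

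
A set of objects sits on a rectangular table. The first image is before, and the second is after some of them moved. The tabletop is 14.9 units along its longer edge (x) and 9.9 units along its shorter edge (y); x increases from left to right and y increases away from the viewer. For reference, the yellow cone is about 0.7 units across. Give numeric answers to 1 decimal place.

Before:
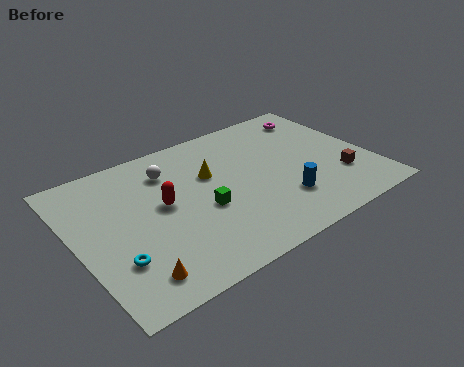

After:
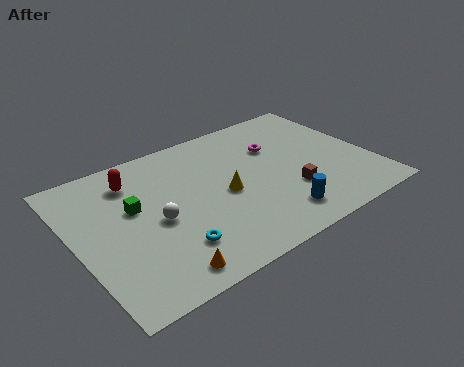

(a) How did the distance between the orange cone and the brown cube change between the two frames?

-3.7

The distance was about 11.0 in the first image and 7.3 in the second, so they moved 3.7 units closer together.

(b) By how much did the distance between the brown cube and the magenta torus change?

-1.7

The distance was about 5.3 in the first image and 3.6 in the second, so they moved 1.7 units closer together.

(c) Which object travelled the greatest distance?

the green cube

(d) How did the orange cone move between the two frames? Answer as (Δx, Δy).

(1.3, -0.4)

The orange cone started near (2.2, 1.6) and ended near (3.5, 1.2).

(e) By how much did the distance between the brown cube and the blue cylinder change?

-1.5

The distance was about 3.1 in the first image and 1.6 in the second, so they moved 1.5 units closer together.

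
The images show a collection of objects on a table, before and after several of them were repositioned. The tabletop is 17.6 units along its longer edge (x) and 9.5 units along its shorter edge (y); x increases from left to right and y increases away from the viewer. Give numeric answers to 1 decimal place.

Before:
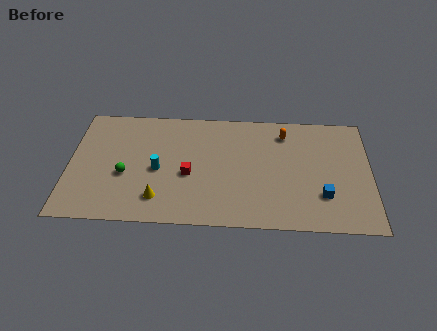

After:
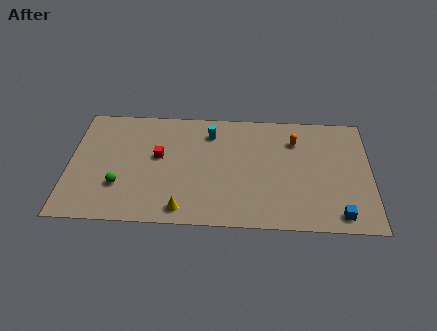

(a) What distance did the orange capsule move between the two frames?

0.8

The orange capsule was near (12.6, 7.7) before and (13.2, 7.1) after, so it travelled √(0.6² + 0.6²) ≈ 0.8 units.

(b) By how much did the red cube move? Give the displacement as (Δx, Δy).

(-1.8, 1.4)

The red cube started near (7.0, 4.0) and ended near (5.2, 5.4).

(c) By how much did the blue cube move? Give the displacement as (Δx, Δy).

(0.9, -1.5)

The blue cube started near (14.8, 2.7) and ended near (15.7, 1.2).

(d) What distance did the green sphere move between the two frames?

0.9

From (3.3, 3.8) to (3.0, 2.9), the green sphere covered √(0.3² + 0.9²) ≈ 0.9 units.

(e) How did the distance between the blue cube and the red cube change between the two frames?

+3.4

Before: roughly 7.9 units apart; after: 11.3. That's 3.4 units further apart.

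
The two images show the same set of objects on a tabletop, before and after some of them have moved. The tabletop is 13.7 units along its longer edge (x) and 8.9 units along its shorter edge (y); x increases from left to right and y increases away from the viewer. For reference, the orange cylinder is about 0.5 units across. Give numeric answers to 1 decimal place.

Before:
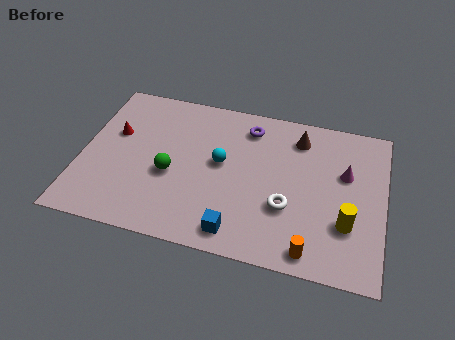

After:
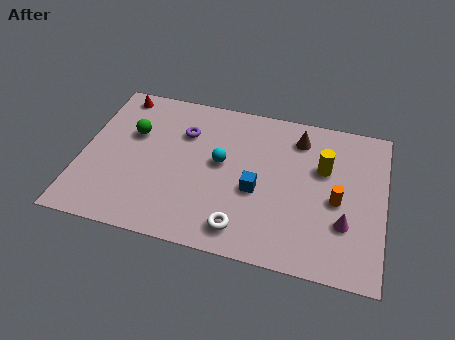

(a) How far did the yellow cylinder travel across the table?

3.1

From (12.1, 2.8) to (10.9, 5.7), the yellow cylinder covered √(1.2² + 2.9²) ≈ 3.1 units.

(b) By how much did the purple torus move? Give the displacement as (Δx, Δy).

(-2.9, -1.0)

The purple torus was at about (7.4, 7.3) and moved to about (4.5, 6.3).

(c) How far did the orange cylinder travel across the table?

3.2

The orange cylinder moved from about (10.6, 1.0) to (11.6, 4.0), a distance of √(1.0² + 3.0²) ≈ 3.2.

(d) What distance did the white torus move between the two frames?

2.5

From (9.4, 3.1) to (7.5, 1.4), the white torus covered √(1.9² + 1.7²) ≈ 2.5 units.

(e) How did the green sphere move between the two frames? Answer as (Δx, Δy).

(-1.9, 2.0)

The green sphere started near (4.1, 3.7) and ended near (2.2, 5.7).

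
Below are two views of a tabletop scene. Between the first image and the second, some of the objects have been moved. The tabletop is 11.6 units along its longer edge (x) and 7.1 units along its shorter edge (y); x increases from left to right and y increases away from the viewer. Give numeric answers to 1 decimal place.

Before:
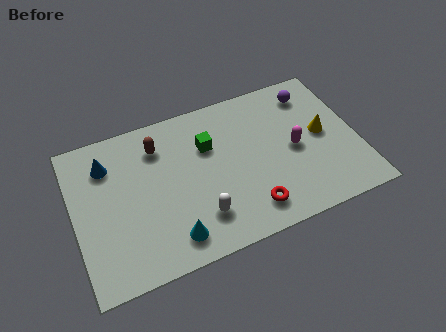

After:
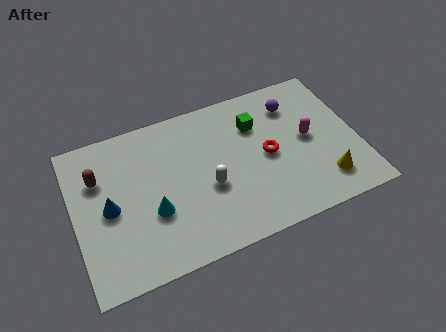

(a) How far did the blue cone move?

2.0

From (1.5, 5.4) to (1.4, 3.4), the blue cone covered √(0.1² + 2.0²) ≈ 2.0 units.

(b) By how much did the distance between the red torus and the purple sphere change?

-3.1

They were about 5.5 units apart before and 2.4 after — 3.1 units closer together.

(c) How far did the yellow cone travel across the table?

2.2

The yellow cone moved from about (10.2, 3.7) to (10.0, 1.5), a distance of √(0.2² + 2.2²) ≈ 2.2.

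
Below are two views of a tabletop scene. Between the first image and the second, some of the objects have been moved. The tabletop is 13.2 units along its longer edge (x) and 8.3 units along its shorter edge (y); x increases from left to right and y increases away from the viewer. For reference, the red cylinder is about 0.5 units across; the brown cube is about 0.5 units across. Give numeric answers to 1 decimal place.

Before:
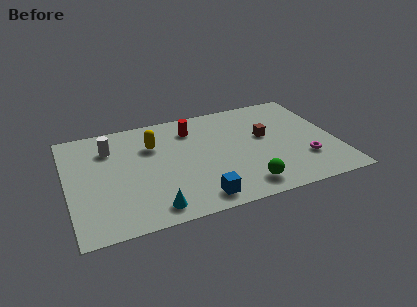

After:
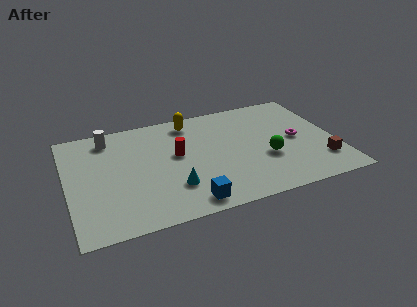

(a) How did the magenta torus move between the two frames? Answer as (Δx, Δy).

(-0.2, 1.7)

The magenta torus was at about (11.5, 2.4) and moved to about (11.3, 4.1).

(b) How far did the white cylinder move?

0.8

The white cylinder was near (2.2, 6.2) before and (2.2, 7.0) after, so it travelled √(0.0² + 0.8²) ≈ 0.8 units.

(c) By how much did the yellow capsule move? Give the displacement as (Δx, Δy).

(2.0, 1.3)

From the two frames, the yellow capsule sits at roughly (4.3, 5.8) before and (6.3, 7.1) after.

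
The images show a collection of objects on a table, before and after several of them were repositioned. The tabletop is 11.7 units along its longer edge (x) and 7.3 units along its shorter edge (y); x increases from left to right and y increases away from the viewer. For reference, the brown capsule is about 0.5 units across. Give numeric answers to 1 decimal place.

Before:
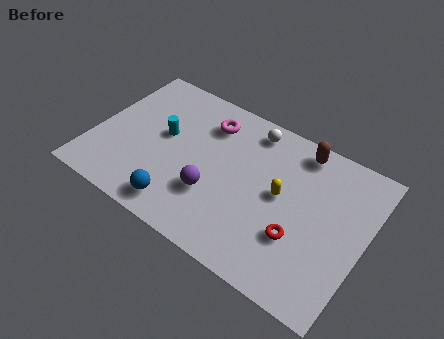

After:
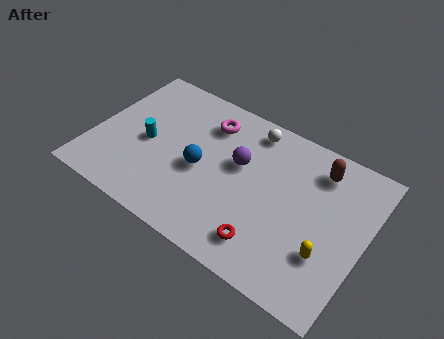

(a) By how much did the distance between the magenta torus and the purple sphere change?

-1.3

The distance was about 3.4 in the first image and 2.1 in the second, so they moved 1.3 units closer together.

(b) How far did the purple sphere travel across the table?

2.2

The purple sphere was near (5.4, 2.4) before and (6.2, 4.4) after, so it travelled √(0.8² + 2.0²) ≈ 2.2 units.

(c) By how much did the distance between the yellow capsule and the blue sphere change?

+0.9

Before: roughly 4.8 units apart; after: 5.7. That's 0.9 units further apart.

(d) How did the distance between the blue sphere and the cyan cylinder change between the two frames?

-0.9

Before: roughly 3.3 units apart; after: 2.4. That's 0.9 units closer together.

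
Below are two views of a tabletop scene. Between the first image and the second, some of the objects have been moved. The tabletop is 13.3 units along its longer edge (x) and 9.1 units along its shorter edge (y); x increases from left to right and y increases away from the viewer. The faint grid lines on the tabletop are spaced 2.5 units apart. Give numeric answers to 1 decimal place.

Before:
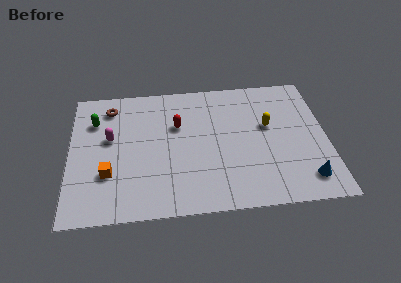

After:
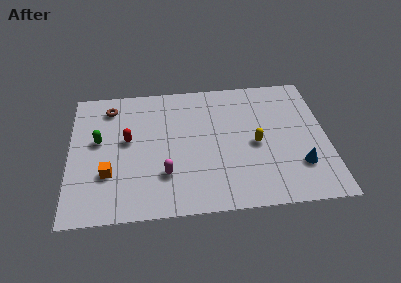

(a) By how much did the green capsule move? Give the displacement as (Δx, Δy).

(0.2, -1.4)

The green capsule was at about (1.3, 6.6) and moved to about (1.5, 5.2).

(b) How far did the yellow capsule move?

1.4

From (10.3, 5.4) to (9.6, 4.2), the yellow capsule covered √(0.7² + 1.2²) ≈ 1.4 units.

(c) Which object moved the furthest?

the magenta capsule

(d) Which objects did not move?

the brown torus and the orange cube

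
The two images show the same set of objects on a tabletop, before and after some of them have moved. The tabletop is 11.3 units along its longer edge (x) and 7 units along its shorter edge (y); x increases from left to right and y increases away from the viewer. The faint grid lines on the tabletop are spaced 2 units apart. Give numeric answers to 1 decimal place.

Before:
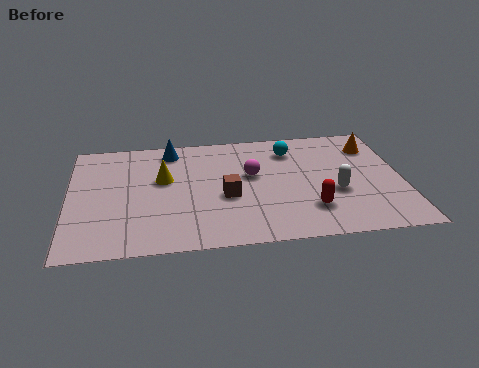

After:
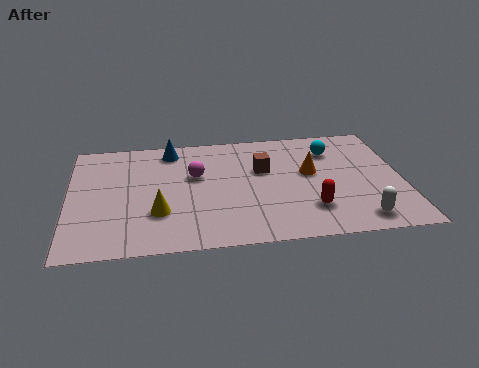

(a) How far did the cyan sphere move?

1.4

From (7.6, 5.5) to (9.0, 5.3), the cyan sphere covered √(1.4² + 0.2²) ≈ 1.4 units.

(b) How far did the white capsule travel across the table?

1.8

The white capsule moved from about (9.0, 2.7) to (9.7, 1.0), a distance of √(0.7² + 1.7²) ≈ 1.8.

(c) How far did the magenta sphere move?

1.9

The magenta sphere was near (6.2, 4.1) before and (4.3, 4.3) after, so it travelled √(1.9² + 0.2²) ≈ 1.9 units.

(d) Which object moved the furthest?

the orange cone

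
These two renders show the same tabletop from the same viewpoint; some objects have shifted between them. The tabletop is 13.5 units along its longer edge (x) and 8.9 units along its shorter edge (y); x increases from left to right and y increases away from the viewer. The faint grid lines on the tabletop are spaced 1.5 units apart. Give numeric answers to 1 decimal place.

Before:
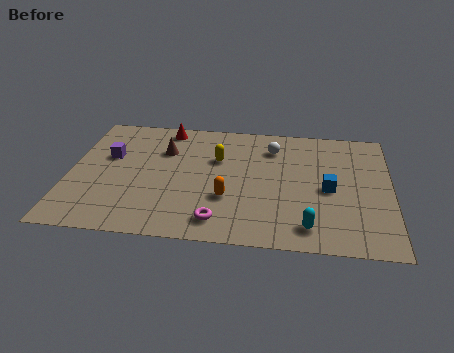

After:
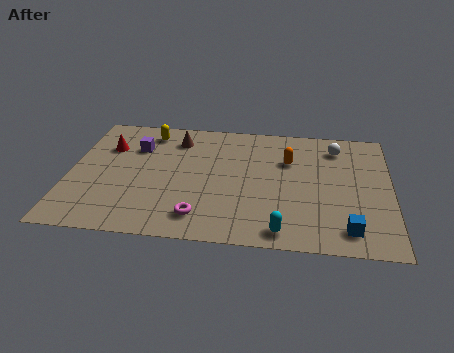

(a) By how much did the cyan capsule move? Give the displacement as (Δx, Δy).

(-1.1, -0.4)

The cyan capsule was at about (10.1, 1.4) and moved to about (9.0, 1.0).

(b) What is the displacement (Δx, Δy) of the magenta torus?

(-0.8, 0.2)

The magenta torus was at about (6.4, 1.4) and moved to about (5.6, 1.6).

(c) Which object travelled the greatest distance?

the orange capsule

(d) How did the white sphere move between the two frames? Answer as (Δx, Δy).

(2.7, 0.3)

From the two frames, the white sphere sits at roughly (8.5, 6.9) before and (11.2, 7.2) after.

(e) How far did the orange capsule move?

3.9

The orange capsule moved from about (6.7, 3.0) to (9.2, 6.0), a distance of √(2.5² + 3.0²) ≈ 3.9.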